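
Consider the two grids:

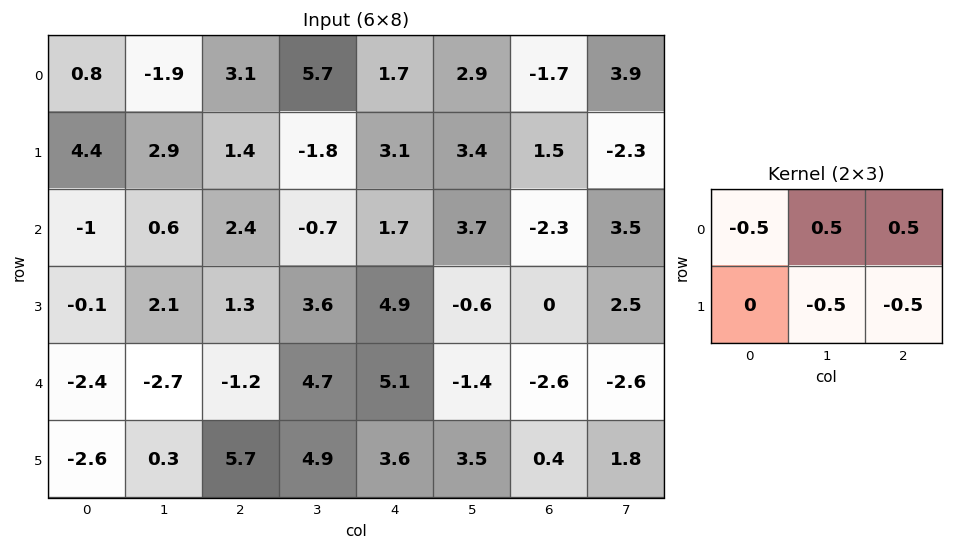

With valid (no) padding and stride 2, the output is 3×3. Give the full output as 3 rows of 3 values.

Output[0,0]: The receptive field on the input at this output position is [0.8 -1.9 3.1 / 4.4 2.9 1.4]. Elementwise product with the kernel and sum: 0.8·-0.5 + -1.9·0.5 + 3.1·0.5 + 2.9·-0.5 + 1.4·-0.5.

-1.95 1.5 -2.7
0.3 -4.95 0.15
-3.75 1.25 -6.5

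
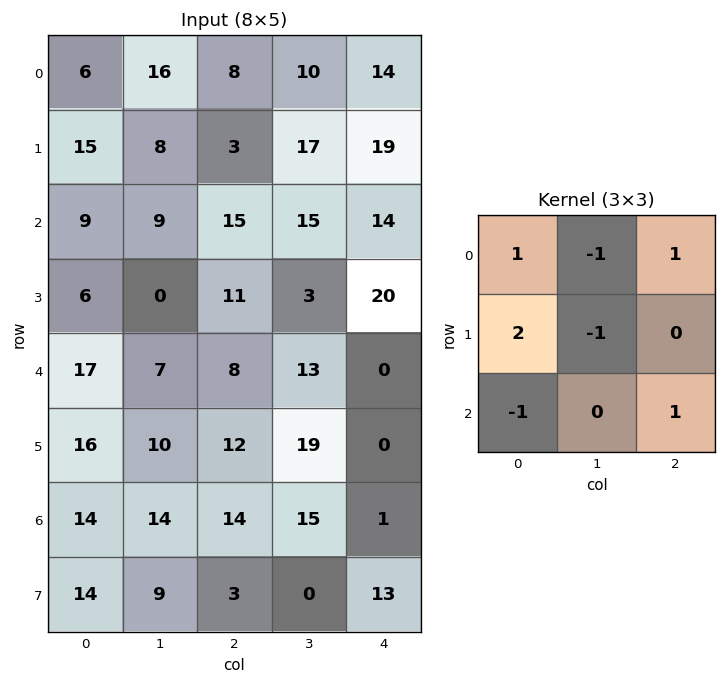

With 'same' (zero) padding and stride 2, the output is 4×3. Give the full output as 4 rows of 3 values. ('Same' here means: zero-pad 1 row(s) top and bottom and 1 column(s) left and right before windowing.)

2 33 -11
-16 28 11
-13 7 -10
-11 22 48

Output[0,0]: The receptive field on the zero-padded input at this output position is [0 0 0 / 0 6 16 / 0 15 8]. Elementwise product with the kernel and sum: 0·1 + 0·-1 + 0·1 + 0·2 + 6·-1 + 0·-1 + 8·1.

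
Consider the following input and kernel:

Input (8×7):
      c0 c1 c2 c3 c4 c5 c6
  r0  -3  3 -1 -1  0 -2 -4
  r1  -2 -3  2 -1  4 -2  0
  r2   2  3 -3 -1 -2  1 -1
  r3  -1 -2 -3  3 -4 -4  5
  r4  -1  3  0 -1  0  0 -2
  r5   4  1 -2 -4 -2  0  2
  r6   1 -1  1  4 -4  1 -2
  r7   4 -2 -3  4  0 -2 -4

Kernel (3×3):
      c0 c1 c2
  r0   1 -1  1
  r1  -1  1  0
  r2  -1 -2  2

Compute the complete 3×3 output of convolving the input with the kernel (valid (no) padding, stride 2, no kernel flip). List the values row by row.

Output[0,0]: The receptive field on the input at this output position is [-3 3 -1 / -2 -3 2 / 2 3 -3]. Elementwise product with the kernel and sum: -3·1 + 3·-1 + -1·1 + -2·-1 + -3·1 + 2·-1 + 3·-2 + -3·2.
Output[0,1]: The receptive field on the input at this output position is [-1 -1 0 / 2 -1 4 / -3 -1 -2]. Elementwise product with the kernel and sum: -1·1 + -1·-1 + 0·1 + 2·-1 + -1·1 + -3·-1 + -1·-2 + -2·2.

-22 -2 -10
-10 4 -8
-4 -18 -2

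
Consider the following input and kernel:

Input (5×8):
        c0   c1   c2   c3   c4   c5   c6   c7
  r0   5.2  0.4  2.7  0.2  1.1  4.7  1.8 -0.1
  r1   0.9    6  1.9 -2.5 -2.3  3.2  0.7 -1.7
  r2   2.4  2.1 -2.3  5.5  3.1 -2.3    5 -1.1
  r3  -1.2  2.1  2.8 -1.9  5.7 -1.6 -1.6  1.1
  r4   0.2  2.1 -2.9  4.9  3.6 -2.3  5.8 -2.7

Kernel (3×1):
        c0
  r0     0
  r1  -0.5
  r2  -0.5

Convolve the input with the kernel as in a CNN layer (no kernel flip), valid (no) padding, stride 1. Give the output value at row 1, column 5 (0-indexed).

1.95

The receptive field on the input at this output position is [3.2 / -2.3 / -1.6]. Elementwise product with the kernel and sum: -2.3·-0.5 + -1.6·-0.5.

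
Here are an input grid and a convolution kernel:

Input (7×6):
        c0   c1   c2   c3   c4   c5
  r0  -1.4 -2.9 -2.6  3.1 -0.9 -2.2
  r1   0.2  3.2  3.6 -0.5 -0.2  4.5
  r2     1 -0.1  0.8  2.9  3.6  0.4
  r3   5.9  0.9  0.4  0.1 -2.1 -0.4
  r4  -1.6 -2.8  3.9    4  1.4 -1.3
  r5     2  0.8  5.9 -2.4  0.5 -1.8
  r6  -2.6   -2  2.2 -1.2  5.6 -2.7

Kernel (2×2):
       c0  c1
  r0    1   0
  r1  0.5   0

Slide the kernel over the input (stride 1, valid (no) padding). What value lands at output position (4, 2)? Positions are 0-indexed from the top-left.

The receptive field on the input at this output position is [3.9 4 / 5.9 -2.4]. Elementwise product with the kernel and sum: 3.9·1 + 5.9·0.5.

6.85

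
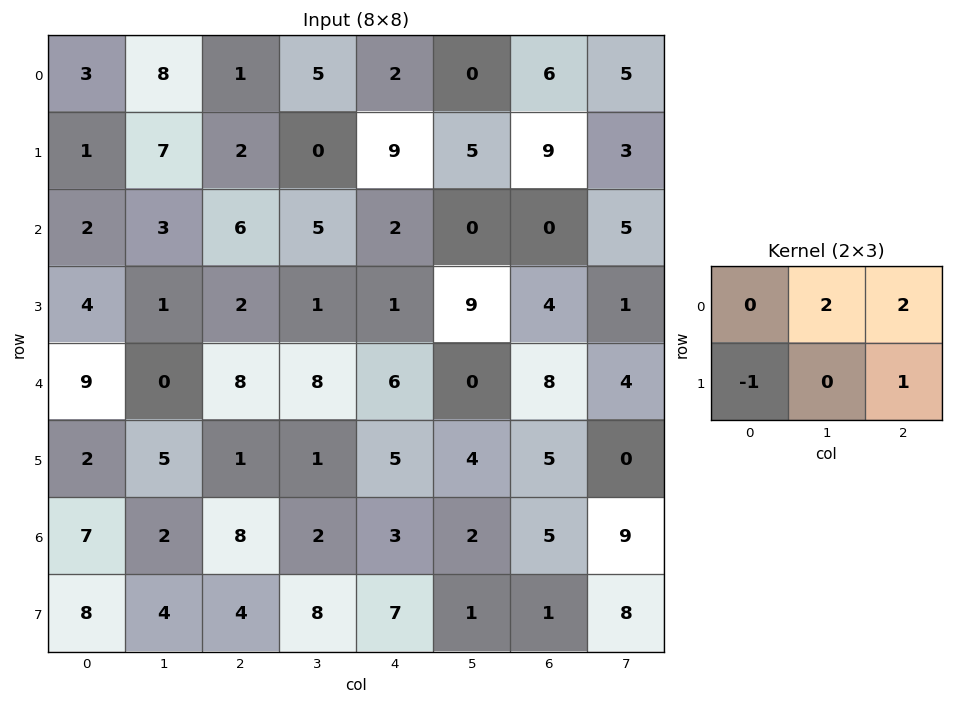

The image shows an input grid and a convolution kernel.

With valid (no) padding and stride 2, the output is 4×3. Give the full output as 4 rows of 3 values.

Output[0,0]: The receptive field on the input at this output position is [3 8 1 / 1 7 2]. Elementwise product with the kernel and sum: 8·2 + 1·2 + 1·-1 + 2·1.

19 21 12
16 13 3
15 32 16
16 13 8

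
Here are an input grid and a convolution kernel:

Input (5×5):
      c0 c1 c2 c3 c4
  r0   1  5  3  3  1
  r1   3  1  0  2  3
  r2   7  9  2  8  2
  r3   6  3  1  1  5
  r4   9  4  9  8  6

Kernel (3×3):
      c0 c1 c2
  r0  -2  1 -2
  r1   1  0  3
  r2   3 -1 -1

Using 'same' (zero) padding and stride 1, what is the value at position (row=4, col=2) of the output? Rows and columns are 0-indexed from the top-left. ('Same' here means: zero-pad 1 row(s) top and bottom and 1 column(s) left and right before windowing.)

The receptive field on the zero-padded input at this output position is [3 1 1 / 4 9 8 / 0 0 0]. Elementwise product with the kernel and sum: 3·-2 + 1·1 + 1·-2 + 4·1 + 8·3 + 0·3 + 0·-1 + 0·-1.

21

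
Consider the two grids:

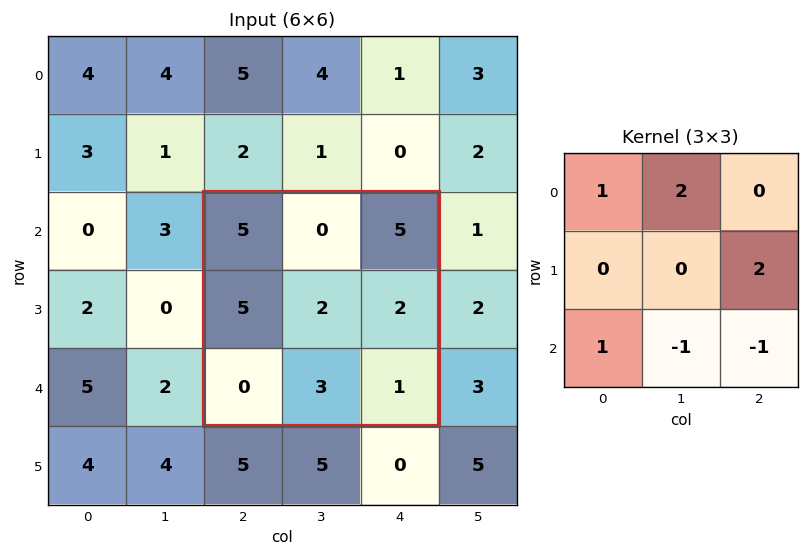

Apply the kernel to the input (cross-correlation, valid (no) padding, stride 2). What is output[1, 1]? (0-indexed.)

The receptive field on the input at this output position is [5 0 5 / 5 2 2 / 0 3 1]. Elementwise product with the kernel and sum: 5·1 + 0·2 + 2·2 + 0·1 + 3·-1 + 1·-1.

5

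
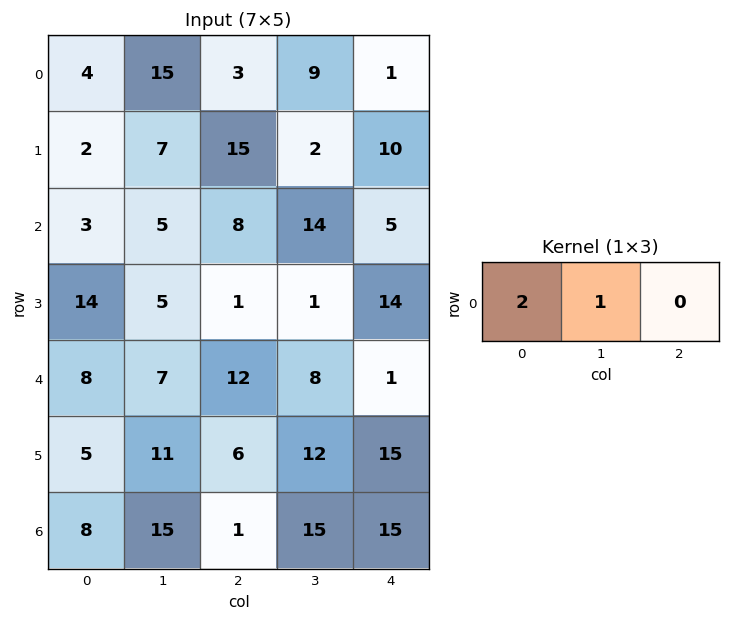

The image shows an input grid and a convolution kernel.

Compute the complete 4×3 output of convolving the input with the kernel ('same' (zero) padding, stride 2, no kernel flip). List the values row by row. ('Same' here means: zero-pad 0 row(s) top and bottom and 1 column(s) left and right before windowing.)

Output[0,0]: The receptive field on the zero-padded input at this output position is [0 4 15]. Elementwise product with the kernel and sum: 0·2 + 4·1.

4 33 19
3 18 33
8 26 17
8 31 45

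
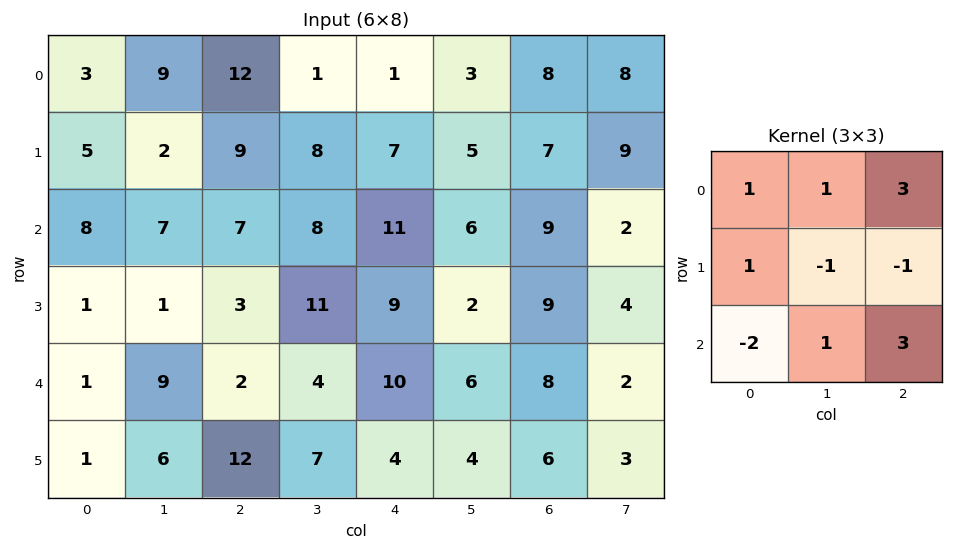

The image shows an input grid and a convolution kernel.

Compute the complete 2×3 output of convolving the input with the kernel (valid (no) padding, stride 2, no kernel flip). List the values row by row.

Output[0,0]: The receptive field on the input at this output position is [3 9 12 / 5 2 9 / 8 7 7]. Elementwise product with the kernel and sum: 3·1 + 9·1 + 12·3 + 5·1 + 2·-1 + 9·-1 + 8·-2 + 7·1 + 7·3.
Output[0,1]: The receptive field on the input at this output position is [12 1 1 / 9 8 7 / 7 8 11]. Elementwise product with the kernel and sum: 12·1 + 1·1 + 1·3 + 9·1 + 8·-1 + 7·-1 + 7·-2 + 8·1 + 11·3.

54 37 34
46 61 52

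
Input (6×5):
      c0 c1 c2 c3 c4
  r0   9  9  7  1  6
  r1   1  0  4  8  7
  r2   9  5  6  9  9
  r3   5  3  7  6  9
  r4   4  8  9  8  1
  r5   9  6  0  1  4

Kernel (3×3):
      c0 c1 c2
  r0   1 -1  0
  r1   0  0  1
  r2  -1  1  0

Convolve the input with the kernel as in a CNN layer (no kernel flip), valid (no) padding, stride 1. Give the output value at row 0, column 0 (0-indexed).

The receptive field on the input at this output position is [9 9 7 / 1 0 4 / 9 5 6]. Elementwise product with the kernel and sum: 9·1 + 9·-1 + 4·1 + 9·-1 + 5·1.

0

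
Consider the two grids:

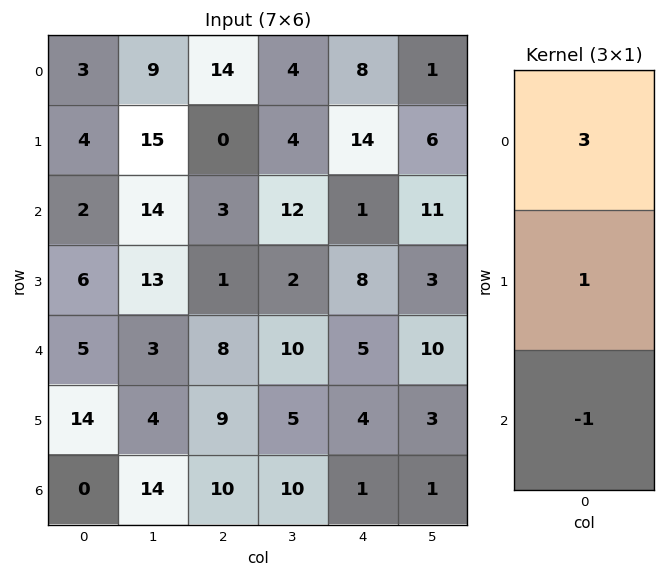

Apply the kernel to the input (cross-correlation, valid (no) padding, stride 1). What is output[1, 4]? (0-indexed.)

The receptive field on the input at this output position is [14 / 1 / 8]. Elementwise product with the kernel and sum: 14·3 + 1·1 + 8·-1.

35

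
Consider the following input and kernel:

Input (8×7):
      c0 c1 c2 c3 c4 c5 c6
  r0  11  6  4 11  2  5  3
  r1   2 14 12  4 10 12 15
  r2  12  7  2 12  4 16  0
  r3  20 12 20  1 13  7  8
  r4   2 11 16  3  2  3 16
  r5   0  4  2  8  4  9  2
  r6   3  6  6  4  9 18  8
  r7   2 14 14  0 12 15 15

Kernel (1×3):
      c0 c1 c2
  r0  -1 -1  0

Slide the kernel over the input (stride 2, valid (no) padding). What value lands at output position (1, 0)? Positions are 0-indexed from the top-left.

-19

The receptive field on the input at this output position is [12 7 2]. Elementwise product with the kernel and sum: 12·-1 + 7·-1.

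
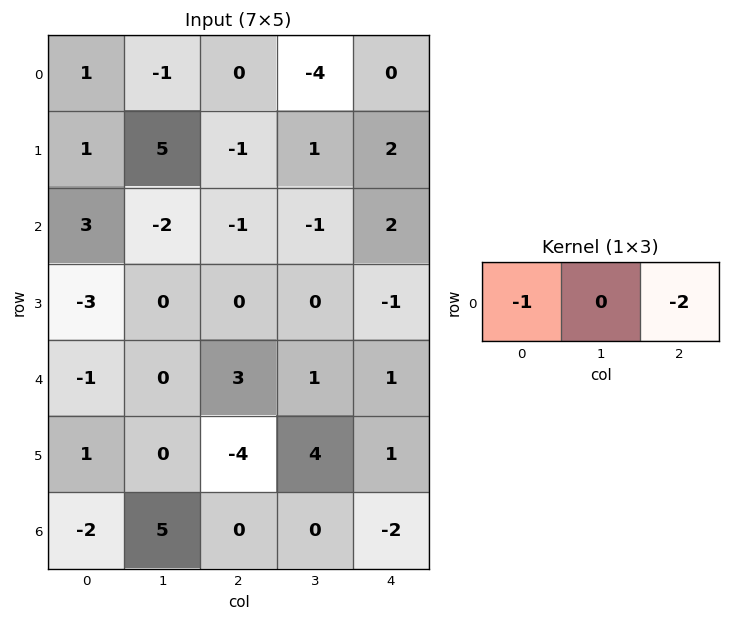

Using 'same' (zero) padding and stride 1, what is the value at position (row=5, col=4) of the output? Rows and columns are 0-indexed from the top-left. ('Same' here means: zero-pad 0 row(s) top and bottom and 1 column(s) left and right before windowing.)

-4

The receptive field on the zero-padded input at this output position is [4 1 0]. Elementwise product with the kernel and sum: 4·-1 + 0·-2.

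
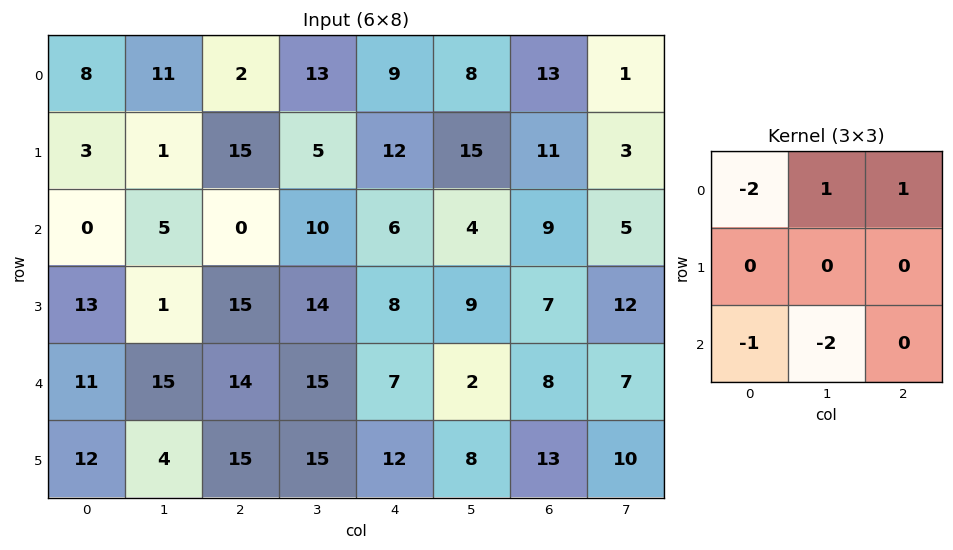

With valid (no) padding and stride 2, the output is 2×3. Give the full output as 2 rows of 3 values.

Output[0,0]: The receptive field on the input at this output position is [8 11 2 / 3 1 15 / 0 5 0]. Elementwise product with the kernel and sum: 8·-2 + 11·1 + 2·1 + 0·-1 + 5·-2.

-13 -2 -11
-36 -28 -10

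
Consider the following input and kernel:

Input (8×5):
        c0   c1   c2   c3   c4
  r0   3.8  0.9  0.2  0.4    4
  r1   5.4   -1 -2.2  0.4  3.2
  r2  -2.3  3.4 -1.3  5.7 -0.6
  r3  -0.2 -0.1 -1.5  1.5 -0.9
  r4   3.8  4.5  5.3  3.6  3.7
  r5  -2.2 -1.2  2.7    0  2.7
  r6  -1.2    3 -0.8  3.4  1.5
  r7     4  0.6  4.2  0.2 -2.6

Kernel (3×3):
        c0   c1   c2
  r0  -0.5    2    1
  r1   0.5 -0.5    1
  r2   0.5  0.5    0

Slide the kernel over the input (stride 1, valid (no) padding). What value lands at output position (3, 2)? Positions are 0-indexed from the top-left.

The receptive field on the input at this output position is [-1.5 1.5 -0.9 / 5.3 3.6 3.7 / 2.7 0 2.7]. Elementwise product with the kernel and sum: -1.5·-0.5 + 1.5·2 + -0.9·1 + 5.3·0.5 + 3.6·-0.5 + 3.7·1 + 2.7·0.5 + 0·0.5.

8.75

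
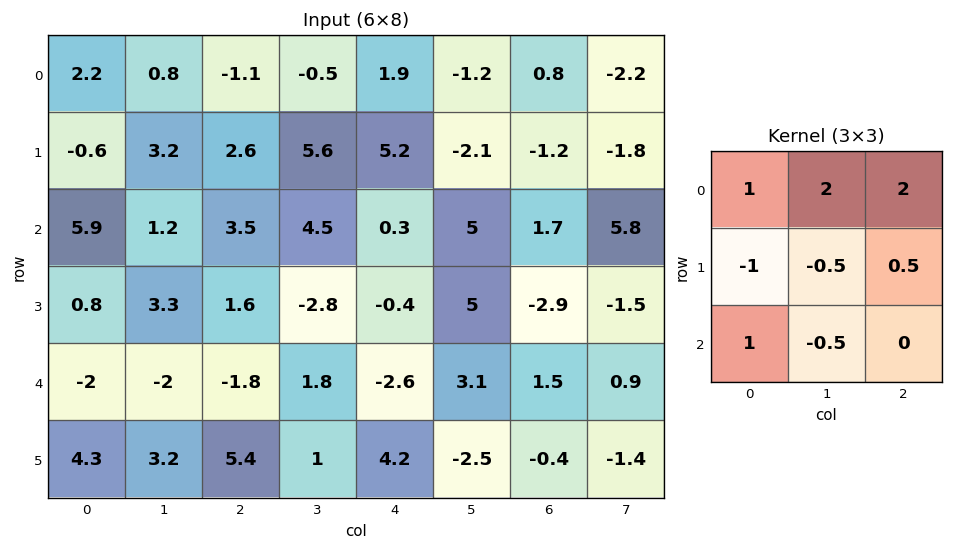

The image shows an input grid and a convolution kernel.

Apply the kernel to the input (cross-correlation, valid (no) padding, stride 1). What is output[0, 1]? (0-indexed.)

The receptive field on the input at this output position is [0.8 -1.1 -0.5 / 3.2 2.6 5.6 / 1.2 3.5 4.5]. Elementwise product with the kernel and sum: 0.8·1 + -1.1·2 + -0.5·2 + 3.2·-1 + 2.6·-0.5 + 5.6·0.5 + 1.2·1 + 3.5·-0.5.

-4.65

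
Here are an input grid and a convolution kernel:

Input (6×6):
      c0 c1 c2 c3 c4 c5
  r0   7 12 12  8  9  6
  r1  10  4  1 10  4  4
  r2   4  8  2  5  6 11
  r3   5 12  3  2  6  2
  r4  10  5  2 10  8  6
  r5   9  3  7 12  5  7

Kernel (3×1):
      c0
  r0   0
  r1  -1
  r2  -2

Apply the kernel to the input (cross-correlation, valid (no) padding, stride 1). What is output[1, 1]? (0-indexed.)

The receptive field on the input at this output position is [4 / 8 / 12]. Elementwise product with the kernel and sum: 8·-1 + 12·-2.

-32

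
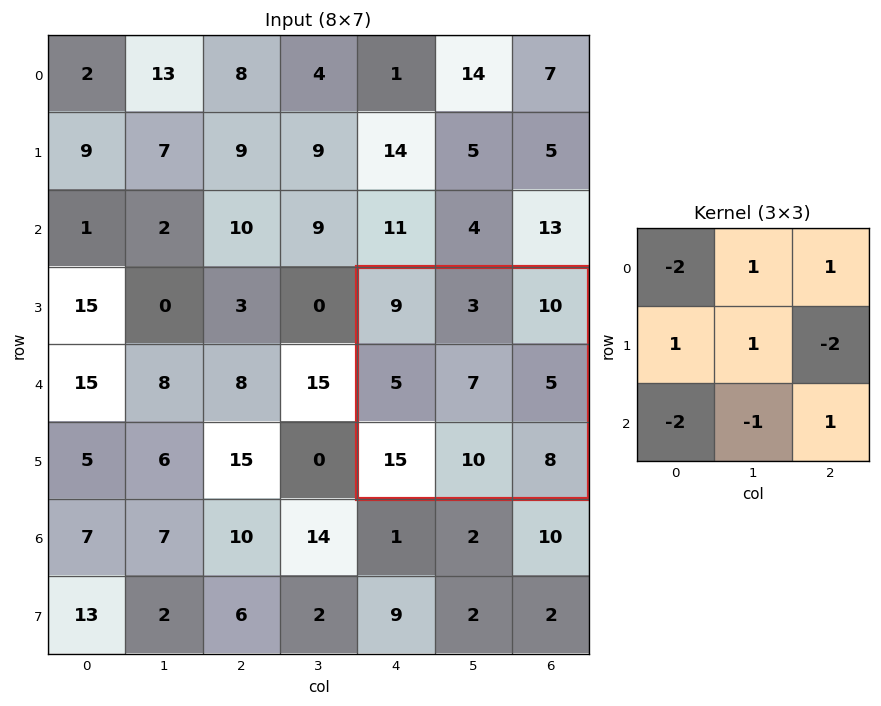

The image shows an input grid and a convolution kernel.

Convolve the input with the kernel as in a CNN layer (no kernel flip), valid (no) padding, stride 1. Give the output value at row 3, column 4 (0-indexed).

-35

The receptive field on the input at this output position is [9 3 10 / 5 7 5 / 15 10 8]. Elementwise product with the kernel and sum: 9·-2 + 3·1 + 10·1 + 5·1 + 7·1 + 5·-2 + 15·-2 + 10·-1 + 8·1.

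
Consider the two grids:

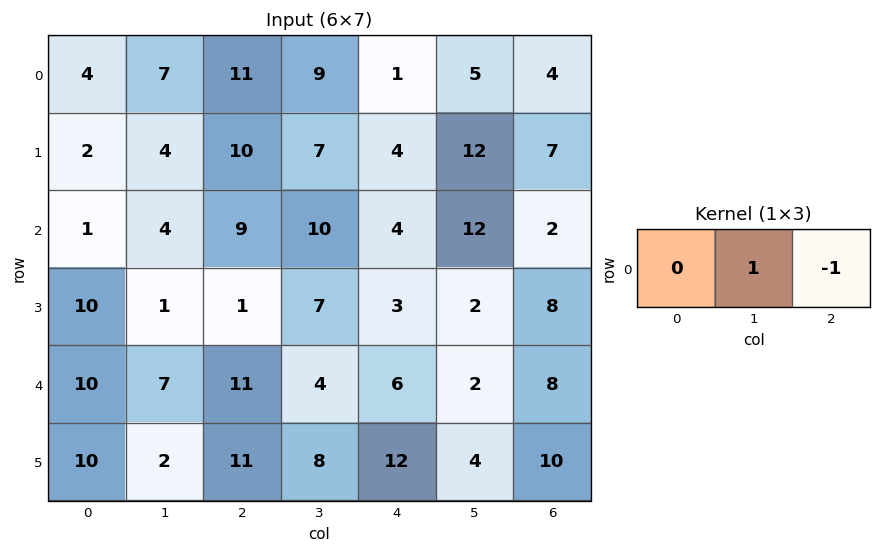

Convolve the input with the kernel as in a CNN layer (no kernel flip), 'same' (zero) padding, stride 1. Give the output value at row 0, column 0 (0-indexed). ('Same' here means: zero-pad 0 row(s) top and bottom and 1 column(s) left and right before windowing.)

The receptive field on the zero-padded input at this output position is [0 4 7]. Elementwise product with the kernel and sum: 4·1 + 7·-1.

-3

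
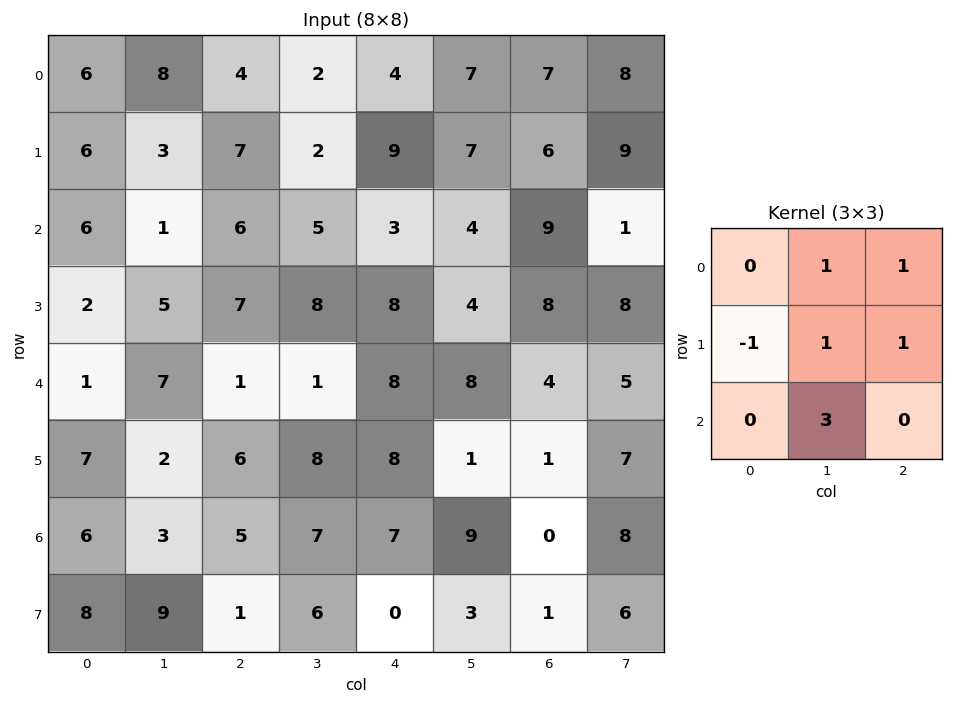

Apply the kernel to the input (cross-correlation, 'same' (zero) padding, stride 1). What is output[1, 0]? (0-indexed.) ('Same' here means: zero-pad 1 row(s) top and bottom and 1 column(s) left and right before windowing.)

The receptive field on the zero-padded input at this output position is [0 6 8 / 0 6 3 / 0 6 1]. Elementwise product with the kernel and sum: 6·1 + 8·1 + 0·-1 + 6·1 + 3·1 + 6·3.

41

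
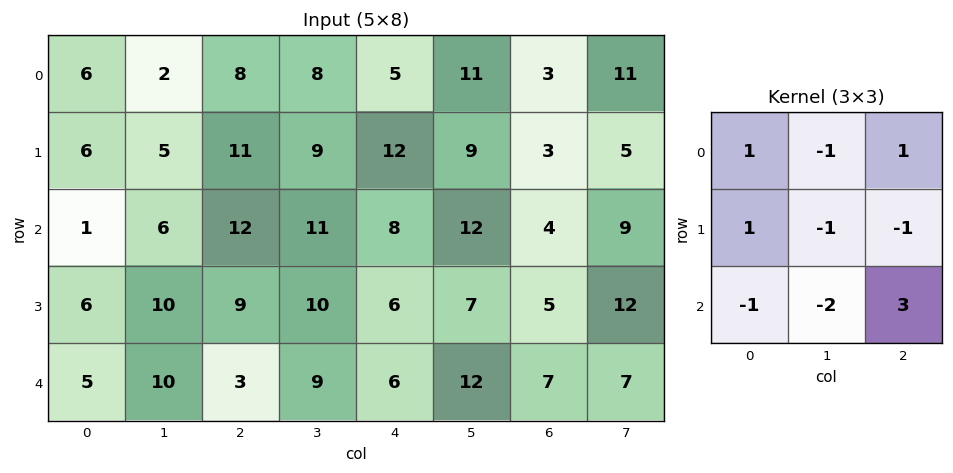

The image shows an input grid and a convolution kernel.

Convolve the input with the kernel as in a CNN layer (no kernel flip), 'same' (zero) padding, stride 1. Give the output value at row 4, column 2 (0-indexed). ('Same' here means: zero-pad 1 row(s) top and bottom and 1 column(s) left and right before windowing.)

The receptive field on the zero-padded input at this output position is [10 9 10 / 10 3 9 / 0 0 0]. Elementwise product with the kernel and sum: 10·1 + 9·-1 + 10·1 + 10·1 + 3·-1 + 9·-1 + 0·-1 + 0·-2 + 0·3.

9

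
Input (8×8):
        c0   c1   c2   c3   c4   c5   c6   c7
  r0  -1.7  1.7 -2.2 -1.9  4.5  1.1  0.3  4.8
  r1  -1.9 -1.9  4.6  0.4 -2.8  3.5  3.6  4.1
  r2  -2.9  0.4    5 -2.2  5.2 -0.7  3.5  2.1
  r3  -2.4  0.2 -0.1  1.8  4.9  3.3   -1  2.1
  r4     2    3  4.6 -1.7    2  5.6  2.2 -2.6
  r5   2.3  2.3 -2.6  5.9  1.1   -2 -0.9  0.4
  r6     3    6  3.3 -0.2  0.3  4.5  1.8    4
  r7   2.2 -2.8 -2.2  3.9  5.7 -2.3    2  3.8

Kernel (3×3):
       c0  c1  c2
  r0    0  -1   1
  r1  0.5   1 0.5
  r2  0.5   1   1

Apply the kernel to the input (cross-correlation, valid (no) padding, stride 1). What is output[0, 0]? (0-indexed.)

-0.5

The receptive field on the input at this output position is [-1.7 1.7 -2.2 / -1.9 -1.9 4.6 / -2.9 0.4 5]. Elementwise product with the kernel and sum: 1.7·-1 + -2.2·1 + -1.9·0.5 + -1.9·1 + 4.6·0.5 + -2.9·0.5 + 0.4·1 + 5·1.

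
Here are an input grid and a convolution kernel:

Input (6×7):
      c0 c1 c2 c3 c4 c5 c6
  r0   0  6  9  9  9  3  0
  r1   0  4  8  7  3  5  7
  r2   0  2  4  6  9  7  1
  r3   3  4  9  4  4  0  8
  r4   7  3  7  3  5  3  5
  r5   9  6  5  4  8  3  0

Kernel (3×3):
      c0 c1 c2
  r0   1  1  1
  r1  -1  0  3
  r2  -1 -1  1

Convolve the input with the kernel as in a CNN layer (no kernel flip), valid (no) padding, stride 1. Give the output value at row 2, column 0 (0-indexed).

The receptive field on the input at this output position is [0 2 4 / 3 4 9 / 7 3 7]. Elementwise product with the kernel and sum: 0·1 + 2·1 + 4·1 + 3·-1 + 9·3 + 7·-1 + 3·-1 + 7·1.

27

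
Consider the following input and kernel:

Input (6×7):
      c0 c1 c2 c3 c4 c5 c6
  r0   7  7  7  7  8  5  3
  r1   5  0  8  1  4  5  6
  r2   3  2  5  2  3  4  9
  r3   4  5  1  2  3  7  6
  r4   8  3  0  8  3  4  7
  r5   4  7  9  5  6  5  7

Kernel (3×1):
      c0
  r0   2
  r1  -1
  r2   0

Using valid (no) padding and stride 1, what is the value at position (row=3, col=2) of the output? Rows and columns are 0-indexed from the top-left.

The receptive field on the input at this output position is [1 / 0 / 9]. Elementwise product with the kernel and sum: 1·2 + 0·-1.

2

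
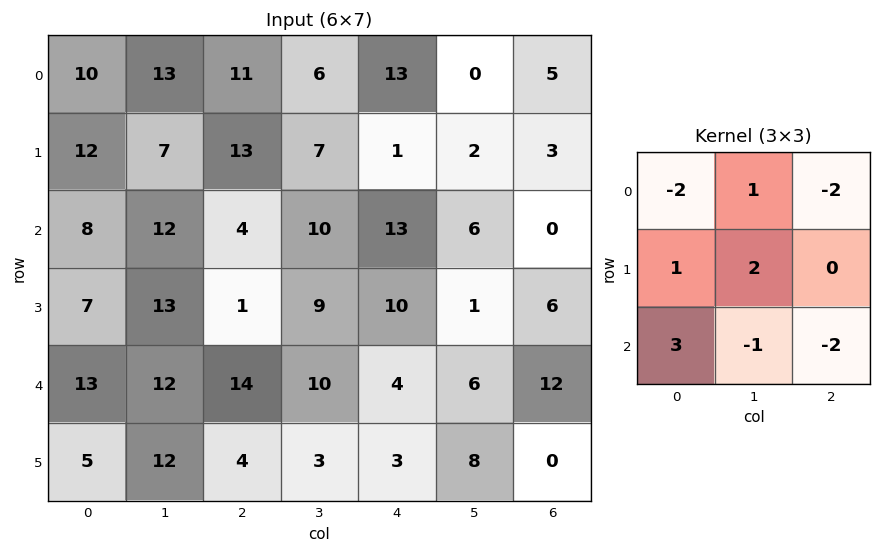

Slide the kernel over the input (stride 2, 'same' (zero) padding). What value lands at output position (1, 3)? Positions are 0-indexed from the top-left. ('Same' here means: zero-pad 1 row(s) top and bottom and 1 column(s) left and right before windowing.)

2

The receptive field on the zero-padded input at this output position is [2 3 0 / 6 0 0 / 1 6 0]. Elementwise product with the kernel and sum: 2·-2 + 3·1 + 0·-2 + 6·1 + 0·2 + 1·3 + 6·-1 + 0·-2.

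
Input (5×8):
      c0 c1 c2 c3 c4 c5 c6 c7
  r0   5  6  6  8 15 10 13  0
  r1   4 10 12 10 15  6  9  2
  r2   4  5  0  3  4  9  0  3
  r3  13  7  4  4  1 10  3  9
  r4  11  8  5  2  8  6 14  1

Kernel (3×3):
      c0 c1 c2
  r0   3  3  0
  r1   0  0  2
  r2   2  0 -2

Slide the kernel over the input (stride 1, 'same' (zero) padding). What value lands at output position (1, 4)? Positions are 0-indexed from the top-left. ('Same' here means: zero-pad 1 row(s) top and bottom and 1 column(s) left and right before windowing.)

69

The receptive field on the zero-padded input at this output position is [8 15 10 / 10 15 6 / 3 4 9]. Elementwise product with the kernel and sum: 8·3 + 15·3 + 6·2 + 3·2 + 9·-2.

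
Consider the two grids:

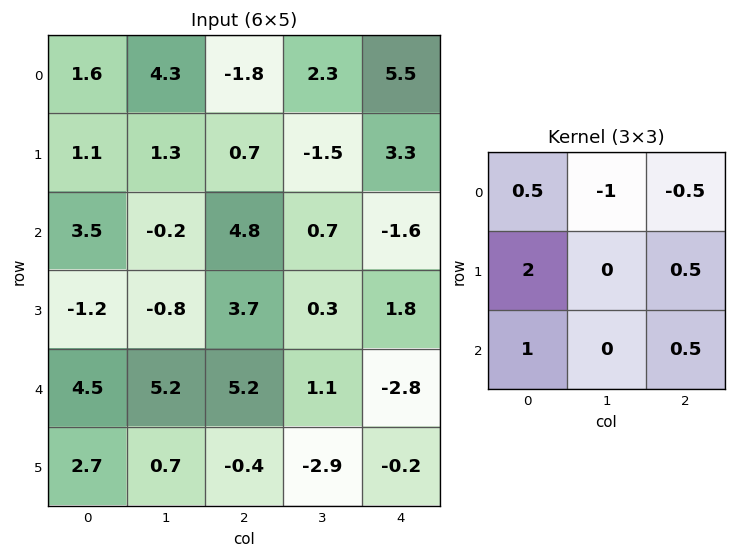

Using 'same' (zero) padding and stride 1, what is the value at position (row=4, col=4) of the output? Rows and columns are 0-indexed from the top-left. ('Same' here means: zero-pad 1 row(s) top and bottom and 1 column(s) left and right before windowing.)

The receptive field on the zero-padded input at this output position is [0.3 1.8 0 / 1.1 -2.8 0 / -2.9 -0.2 0]. Elementwise product with the kernel and sum: 0.3·0.5 + 1.8·-1 + 0·-0.5 + 1.1·2 + 0·0.5 + -2.9·1 + 0·0.5.

-2.35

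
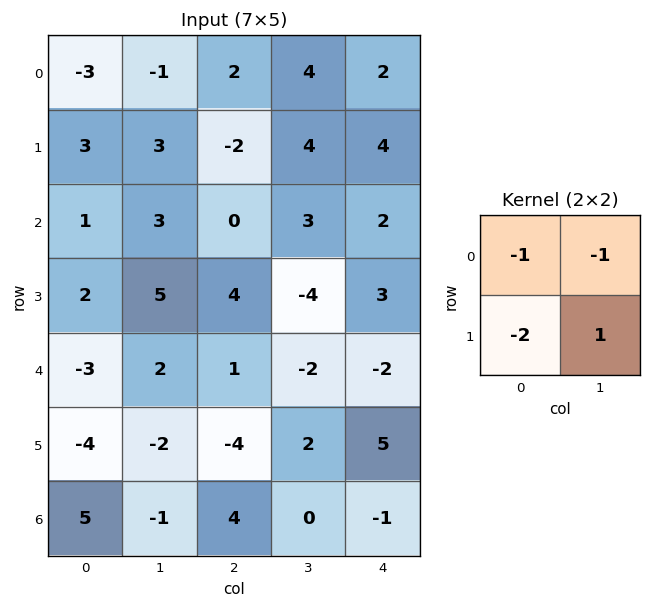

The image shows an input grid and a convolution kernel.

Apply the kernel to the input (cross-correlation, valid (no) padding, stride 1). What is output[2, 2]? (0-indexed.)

-15

The receptive field on the input at this output position is [0 3 / 4 -4]. Elementwise product with the kernel and sum: 0·-1 + 3·-1 + 4·-2 + -4·1.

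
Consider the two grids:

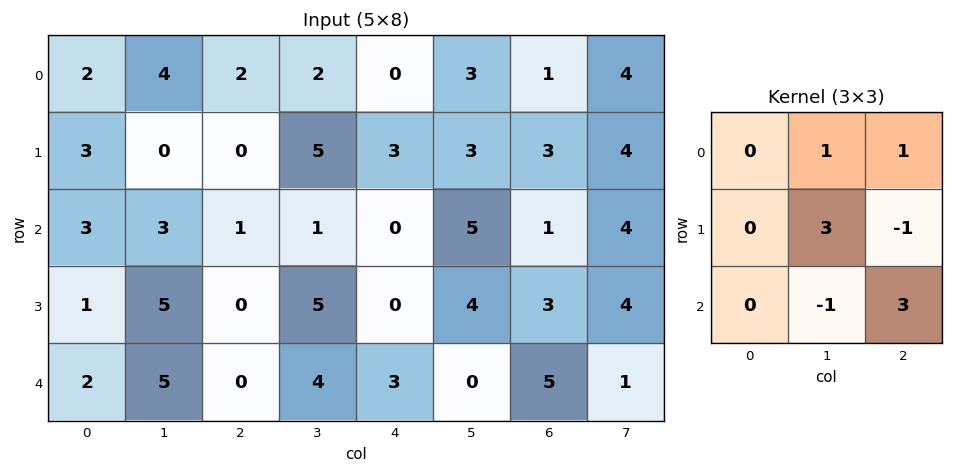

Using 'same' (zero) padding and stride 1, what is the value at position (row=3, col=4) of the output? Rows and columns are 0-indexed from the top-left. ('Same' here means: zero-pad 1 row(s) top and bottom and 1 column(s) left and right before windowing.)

The receptive field on the zero-padded input at this output position is [1 0 5 / 5 0 4 / 4 3 0]. Elementwise product with the kernel and sum: 0·1 + 5·1 + 0·3 + 4·-1 + 3·-1 + 0·3.

-2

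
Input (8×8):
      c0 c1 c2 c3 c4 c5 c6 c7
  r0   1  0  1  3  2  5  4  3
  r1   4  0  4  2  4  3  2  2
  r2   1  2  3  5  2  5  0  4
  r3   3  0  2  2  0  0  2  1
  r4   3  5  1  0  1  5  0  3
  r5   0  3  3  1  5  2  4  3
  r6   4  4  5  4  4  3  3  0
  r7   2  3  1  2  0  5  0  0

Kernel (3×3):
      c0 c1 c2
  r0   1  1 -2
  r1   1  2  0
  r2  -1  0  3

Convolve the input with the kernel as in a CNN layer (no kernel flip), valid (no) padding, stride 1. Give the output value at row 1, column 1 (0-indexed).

14

The receptive field on the input at this output position is [0 4 2 / 2 3 5 / 0 2 2]. Elementwise product with the kernel and sum: 0·1 + 4·1 + 2·-2 + 2·1 + 3·2 + 0·-1 + 2·3.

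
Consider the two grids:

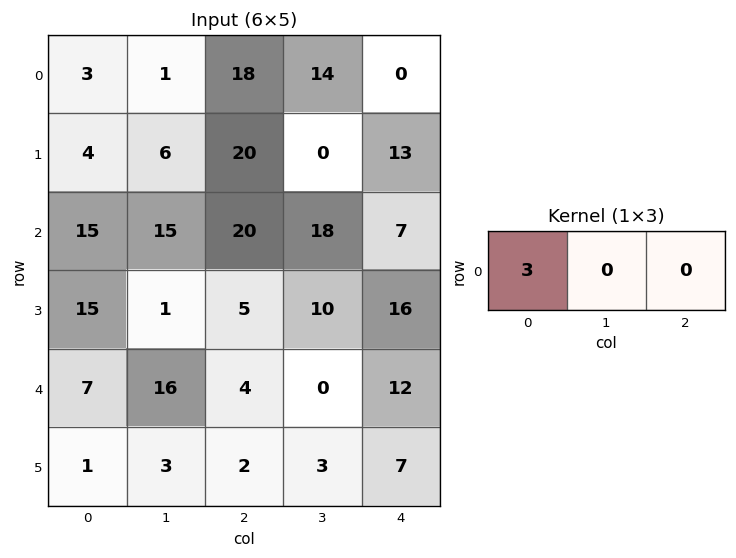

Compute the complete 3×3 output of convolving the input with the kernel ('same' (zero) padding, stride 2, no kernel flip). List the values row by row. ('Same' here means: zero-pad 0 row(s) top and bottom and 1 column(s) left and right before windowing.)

Output[0,0]: The receptive field on the zero-padded input at this output position is [0 3 1]. Elementwise product with the kernel and sum: 0·3.

0 3 42
0 45 54
0 48 0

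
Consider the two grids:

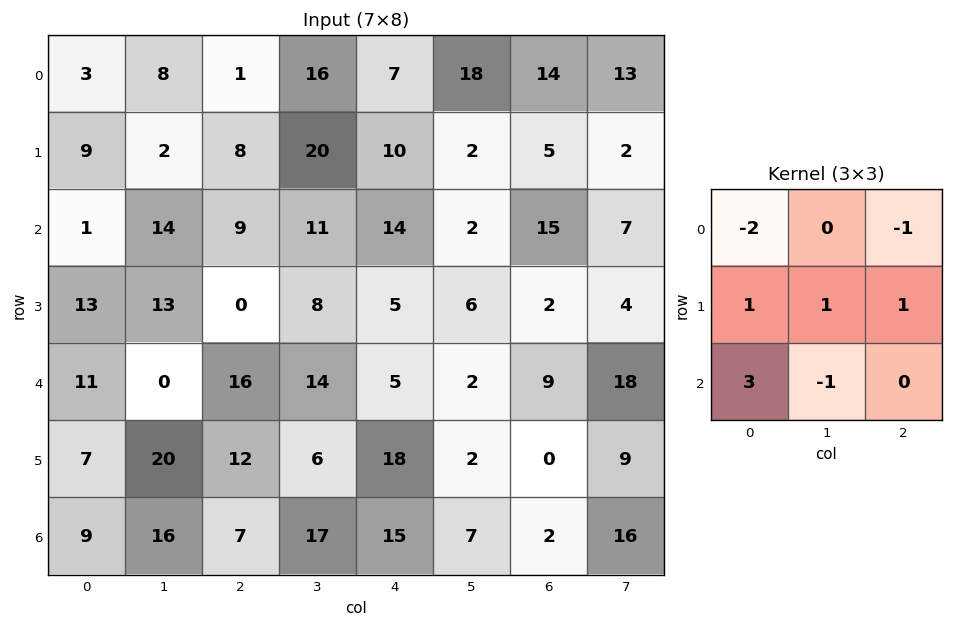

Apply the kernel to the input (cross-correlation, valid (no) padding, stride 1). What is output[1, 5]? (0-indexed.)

The receptive field on the input at this output position is [2 5 2 / 2 15 7 / 6 2 4]. Elementwise product with the kernel and sum: 2·-2 + 2·-1 + 2·1 + 15·1 + 7·1 + 6·3 + 2·-1.

34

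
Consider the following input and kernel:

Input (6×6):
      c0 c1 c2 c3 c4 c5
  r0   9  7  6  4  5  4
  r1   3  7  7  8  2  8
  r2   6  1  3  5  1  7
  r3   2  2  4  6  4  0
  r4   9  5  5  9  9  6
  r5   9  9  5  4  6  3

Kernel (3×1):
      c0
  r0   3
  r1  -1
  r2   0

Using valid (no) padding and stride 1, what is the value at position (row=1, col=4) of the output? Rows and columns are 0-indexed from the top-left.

5

The receptive field on the input at this output position is [2 / 1 / 4]. Elementwise product with the kernel and sum: 2·3 + 1·-1.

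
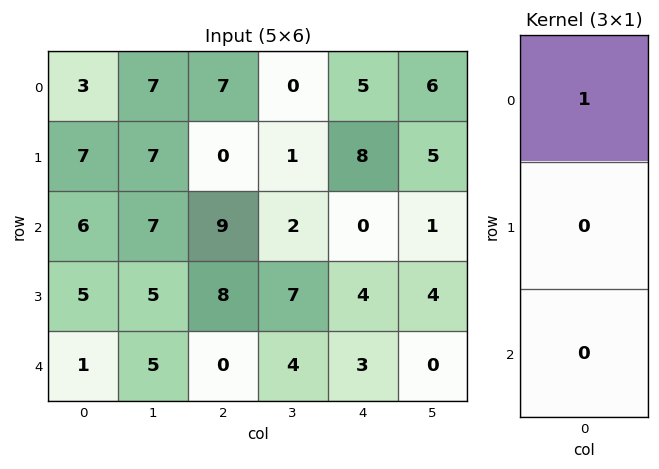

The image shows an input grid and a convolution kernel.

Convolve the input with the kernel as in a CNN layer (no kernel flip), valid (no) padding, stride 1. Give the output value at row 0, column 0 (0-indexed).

The receptive field on the input at this output position is [3 / 7 / 6]. Elementwise product with the kernel and sum: 3·1.

3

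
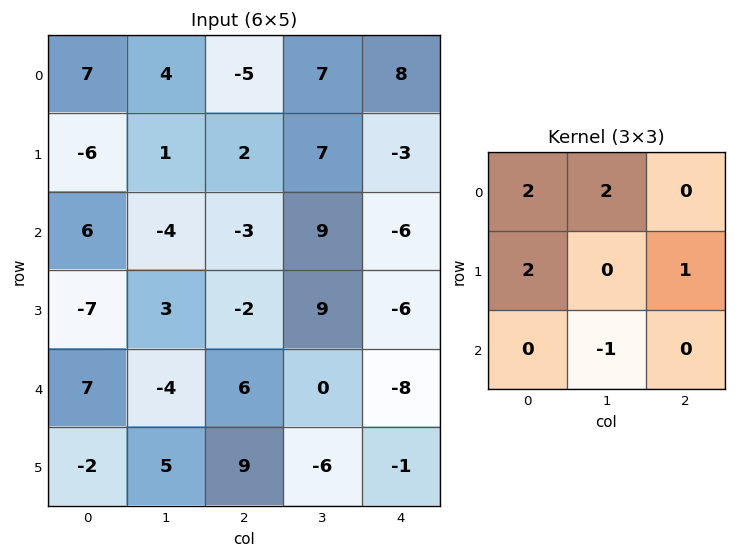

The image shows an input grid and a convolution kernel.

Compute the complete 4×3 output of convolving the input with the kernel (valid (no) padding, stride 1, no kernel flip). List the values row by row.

16 10 -4
-4 9 -3
-8 -5 2
7 -15 24

Output[0,0]: The receptive field on the input at this output position is [7 4 -5 / -6 1 2 / 6 -4 -3]. Elementwise product with the kernel and sum: 7·2 + 4·2 + -6·2 + 2·1 + -4·-1.
Output[0,1]: The receptive field on the input at this output position is [4 -5 7 / 1 2 7 / -4 -3 9]. Elementwise product with the kernel and sum: 4·2 + -5·2 + 1·2 + 7·1 + -3·-1.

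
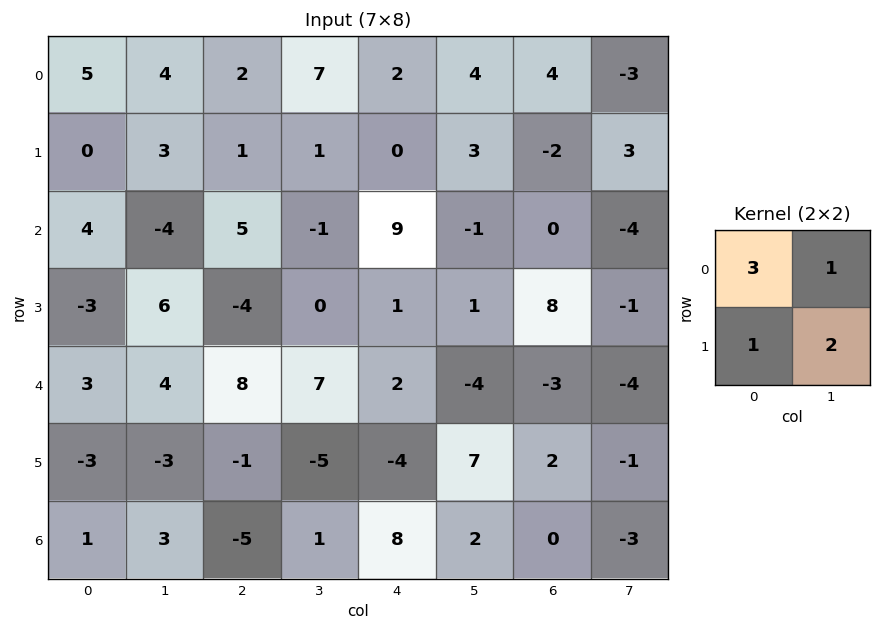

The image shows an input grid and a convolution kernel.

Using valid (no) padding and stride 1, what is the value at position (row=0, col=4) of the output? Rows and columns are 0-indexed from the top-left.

The receptive field on the input at this output position is [2 4 / 0 3]. Elementwise product with the kernel and sum: 2·3 + 4·1 + 0·1 + 3·2.

16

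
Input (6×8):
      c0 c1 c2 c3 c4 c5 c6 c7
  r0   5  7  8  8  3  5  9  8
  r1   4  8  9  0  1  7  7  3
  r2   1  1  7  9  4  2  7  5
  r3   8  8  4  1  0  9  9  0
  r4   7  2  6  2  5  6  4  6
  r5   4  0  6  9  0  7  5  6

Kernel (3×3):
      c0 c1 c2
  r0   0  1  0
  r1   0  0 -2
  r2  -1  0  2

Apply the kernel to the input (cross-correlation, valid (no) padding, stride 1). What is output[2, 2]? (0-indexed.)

The receptive field on the input at this output position is [7 9 4 / 4 1 0 / 6 2 5]. Elementwise product with the kernel and sum: 9·1 + 0·-2 + 6·-1 + 5·2.

13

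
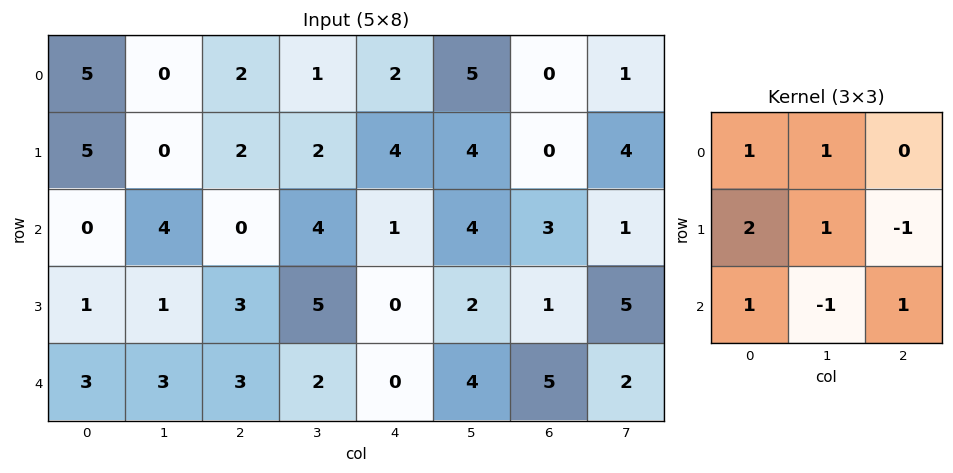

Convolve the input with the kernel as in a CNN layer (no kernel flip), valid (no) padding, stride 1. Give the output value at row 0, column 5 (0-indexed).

The receptive field on the input at this output position is [5 0 1 / 4 0 4 / 4 3 1]. Elementwise product with the kernel and sum: 5·1 + 0·1 + 4·2 + 0·1 + 4·-1 + 4·1 + 3·-1 + 1·1.

11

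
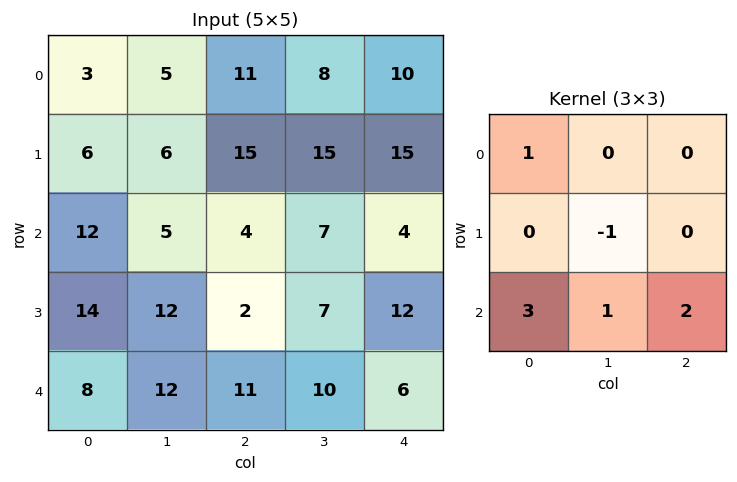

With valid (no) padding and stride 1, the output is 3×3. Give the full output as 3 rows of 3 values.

Output[0,0]: The receptive field on the input at this output position is [3 5 11 / 6 6 15 / 12 5 4]. Elementwise product with the kernel and sum: 3·1 + 6·-1 + 12·3 + 5·1 + 4·2.
Output[0,1]: The receptive field on the input at this output position is [5 11 8 / 6 15 15 / 5 4 7]. Elementwise product with the kernel and sum: 5·1 + 15·-1 + 5·3 + 4·1 + 7·2.

46 23 23
59 54 45
58 70 52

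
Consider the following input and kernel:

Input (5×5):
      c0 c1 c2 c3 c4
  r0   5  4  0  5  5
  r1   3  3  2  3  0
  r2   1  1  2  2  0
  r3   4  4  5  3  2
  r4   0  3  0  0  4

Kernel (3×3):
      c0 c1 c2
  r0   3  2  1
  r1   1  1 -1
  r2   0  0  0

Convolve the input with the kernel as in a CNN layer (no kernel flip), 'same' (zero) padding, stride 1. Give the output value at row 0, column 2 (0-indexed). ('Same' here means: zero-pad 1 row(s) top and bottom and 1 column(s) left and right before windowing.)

The receptive field on the zero-padded input at this output position is [0 0 0 / 4 0 5 / 3 2 3]. Elementwise product with the kernel and sum: 0·3 + 0·2 + 0·1 + 4·1 + 0·1 + 5·-1.

-1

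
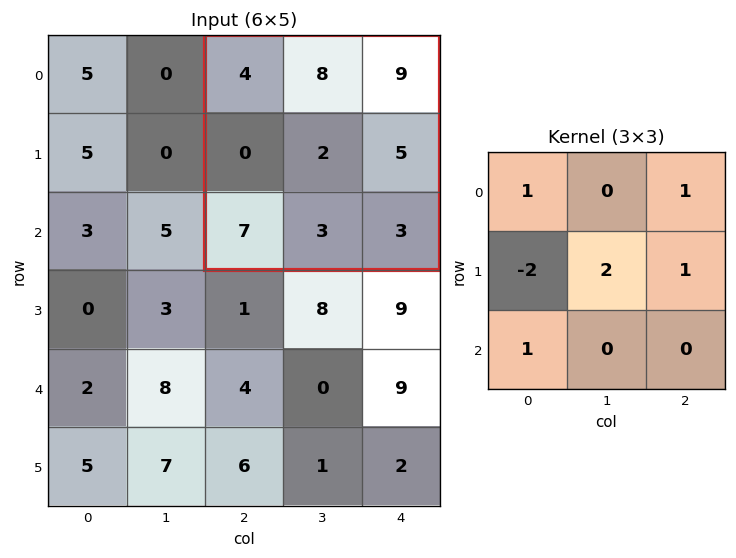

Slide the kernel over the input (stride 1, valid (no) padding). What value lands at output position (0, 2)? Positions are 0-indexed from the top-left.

29

The receptive field on the input at this output position is [4 8 9 / 0 2 5 / 7 3 3]. Elementwise product with the kernel and sum: 4·1 + 9·1 + 0·-2 + 2·2 + 5·1 + 7·1.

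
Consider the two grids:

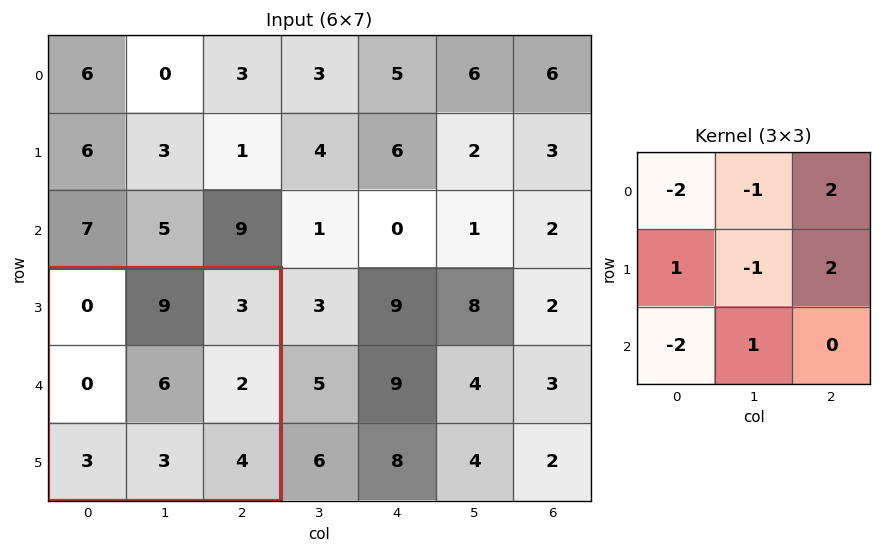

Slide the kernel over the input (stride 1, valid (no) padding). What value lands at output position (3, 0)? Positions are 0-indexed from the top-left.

The receptive field on the input at this output position is [0 9 3 / 0 6 2 / 3 3 4]. Elementwise product with the kernel and sum: 0·-2 + 9·-1 + 3·2 + 0·1 + 6·-1 + 2·2 + 3·-2 + 3·1.

-8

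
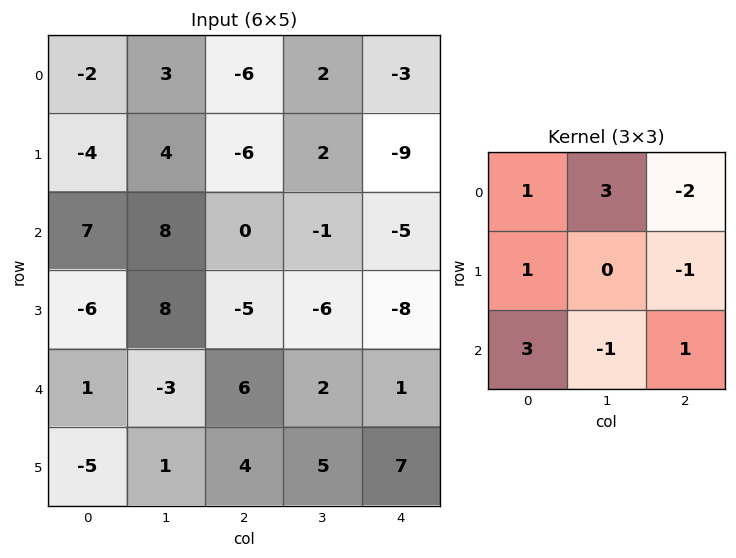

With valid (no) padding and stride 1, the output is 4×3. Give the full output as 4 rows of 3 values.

34 6 5
-4 14 6
42 11 27
11 4 12

Output[0,0]: The receptive field on the input at this output position is [-2 3 -6 / -4 4 -6 / 7 8 0]. Elementwise product with the kernel and sum: -2·1 + 3·3 + -6·-2 + -4·1 + -6·-1 + 7·3 + 8·-1 + 0·1.
Output[0,1]: The receptive field on the input at this output position is [3 -6 2 / 4 -6 2 / 8 0 -1]. Elementwise product with the kernel and sum: 3·1 + -6·3 + 2·-2 + 4·1 + 2·-1 + 8·3 + 0·-1 + -1·1.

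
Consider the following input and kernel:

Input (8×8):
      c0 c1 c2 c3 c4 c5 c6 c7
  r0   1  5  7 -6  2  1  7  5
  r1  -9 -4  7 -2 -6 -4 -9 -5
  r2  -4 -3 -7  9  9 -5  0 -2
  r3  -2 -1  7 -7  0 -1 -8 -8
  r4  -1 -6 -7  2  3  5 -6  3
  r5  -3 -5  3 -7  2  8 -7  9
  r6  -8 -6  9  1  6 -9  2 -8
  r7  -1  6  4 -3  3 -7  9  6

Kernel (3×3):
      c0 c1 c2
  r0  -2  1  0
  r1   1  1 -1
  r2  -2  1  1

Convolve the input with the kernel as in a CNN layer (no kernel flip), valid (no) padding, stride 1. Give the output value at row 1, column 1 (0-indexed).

-2

The receptive field on the input at this output position is [-4 7 -2 / -3 -7 9 / -1 7 -7]. Elementwise product with the kernel and sum: -4·-2 + 7·1 + -3·1 + -7·1 + 9·-1 + -1·-2 + 7·1 + -7·1.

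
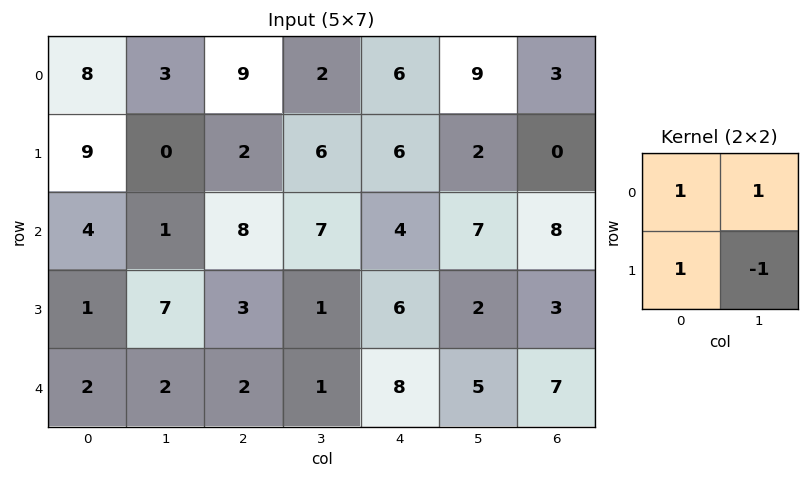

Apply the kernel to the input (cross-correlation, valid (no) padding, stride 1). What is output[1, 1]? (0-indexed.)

The receptive field on the input at this output position is [0 2 / 1 8]. Elementwise product with the kernel and sum: 0·1 + 2·1 + 1·1 + 8·-1.

-5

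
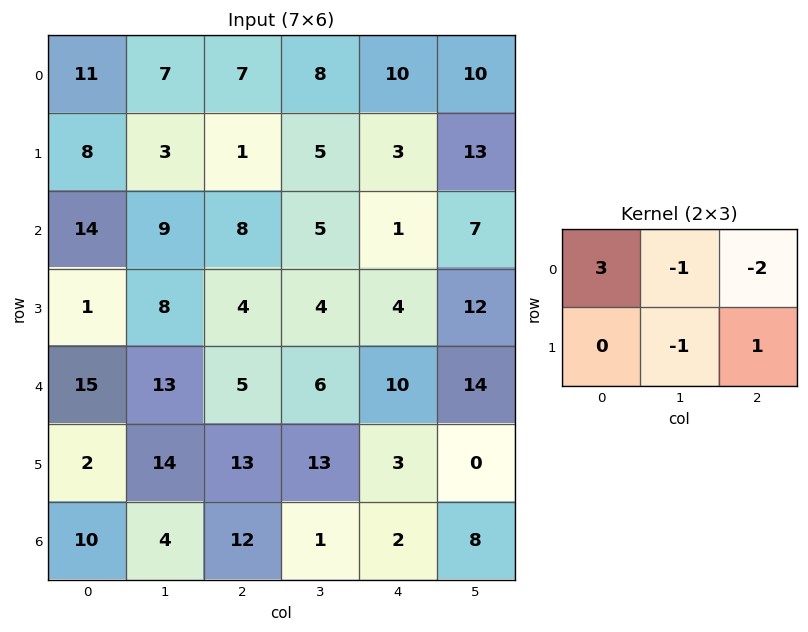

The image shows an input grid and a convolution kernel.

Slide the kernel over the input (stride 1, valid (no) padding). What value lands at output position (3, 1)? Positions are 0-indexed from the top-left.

13

The receptive field on the input at this output position is [8 4 4 / 13 5 6]. Elementwise product with the kernel and sum: 8·3 + 4·-1 + 4·-2 + 5·-1 + 6·1.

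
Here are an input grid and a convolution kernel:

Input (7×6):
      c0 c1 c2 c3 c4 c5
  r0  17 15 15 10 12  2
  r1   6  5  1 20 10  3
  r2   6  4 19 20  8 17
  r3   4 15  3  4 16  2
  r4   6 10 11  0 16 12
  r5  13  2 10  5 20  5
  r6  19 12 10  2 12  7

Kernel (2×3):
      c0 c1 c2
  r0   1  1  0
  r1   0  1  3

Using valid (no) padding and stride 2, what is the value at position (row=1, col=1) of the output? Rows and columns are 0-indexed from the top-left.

The receptive field on the input at this output position is [19 20 8 / 3 4 16]. Elementwise product with the kernel and sum: 19·1 + 20·1 + 4·1 + 16·3.

91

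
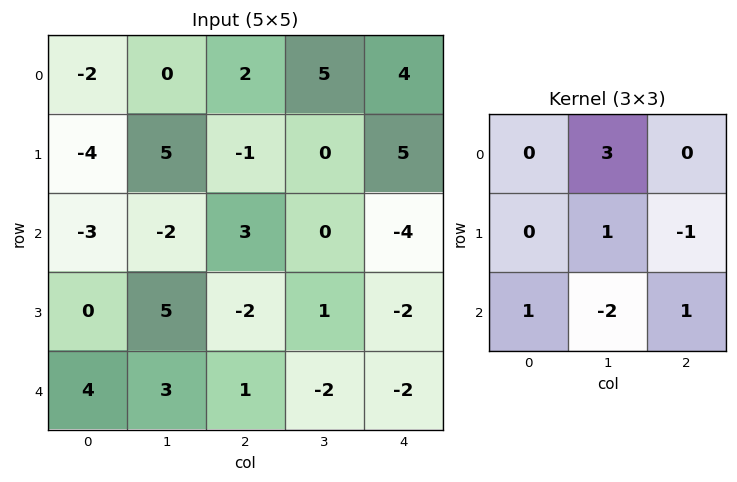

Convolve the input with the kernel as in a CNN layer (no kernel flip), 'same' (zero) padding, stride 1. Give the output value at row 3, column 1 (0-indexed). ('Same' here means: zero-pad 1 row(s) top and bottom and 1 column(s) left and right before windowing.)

0

The receptive field on the zero-padded input at this output position is [-3 -2 3 / 0 5 -2 / 4 3 1]. Elementwise product with the kernel and sum: -2·3 + 5·1 + -2·-1 + 4·1 + 3·-2 + 1·1.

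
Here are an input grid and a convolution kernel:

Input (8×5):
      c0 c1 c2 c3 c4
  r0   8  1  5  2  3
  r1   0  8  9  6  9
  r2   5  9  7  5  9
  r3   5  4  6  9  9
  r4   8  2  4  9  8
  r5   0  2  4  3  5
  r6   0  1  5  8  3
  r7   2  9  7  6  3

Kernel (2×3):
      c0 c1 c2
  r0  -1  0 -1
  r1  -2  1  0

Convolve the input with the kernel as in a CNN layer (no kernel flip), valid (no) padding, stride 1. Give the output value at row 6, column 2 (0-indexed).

-16

The receptive field on the input at this output position is [5 8 3 / 7 6 3]. Elementwise product with the kernel and sum: 5·-1 + 3·-1 + 7·-2 + 6·1.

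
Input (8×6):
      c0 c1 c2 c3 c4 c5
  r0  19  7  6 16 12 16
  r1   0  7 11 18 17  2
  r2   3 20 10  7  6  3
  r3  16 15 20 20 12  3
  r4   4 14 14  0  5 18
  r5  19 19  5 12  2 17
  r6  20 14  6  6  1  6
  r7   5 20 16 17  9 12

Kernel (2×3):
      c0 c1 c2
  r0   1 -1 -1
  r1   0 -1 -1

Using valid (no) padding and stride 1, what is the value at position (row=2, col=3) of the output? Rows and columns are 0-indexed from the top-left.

-17

The receptive field on the input at this output position is [7 6 3 / 20 12 3]. Elementwise product with the kernel and sum: 7·1 + 6·-1 + 3·-1 + 12·-1 + 3·-1.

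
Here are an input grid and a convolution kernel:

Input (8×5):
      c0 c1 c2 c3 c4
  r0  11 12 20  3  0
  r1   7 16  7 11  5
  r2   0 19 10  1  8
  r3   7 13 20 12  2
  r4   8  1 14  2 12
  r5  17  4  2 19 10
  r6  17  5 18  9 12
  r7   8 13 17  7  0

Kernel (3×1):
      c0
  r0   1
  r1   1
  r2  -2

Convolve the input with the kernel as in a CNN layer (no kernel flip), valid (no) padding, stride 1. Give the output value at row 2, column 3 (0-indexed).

9

The receptive field on the input at this output position is [1 / 12 / 2]. Elementwise product with the kernel and sum: 1·1 + 12·1 + 2·-2.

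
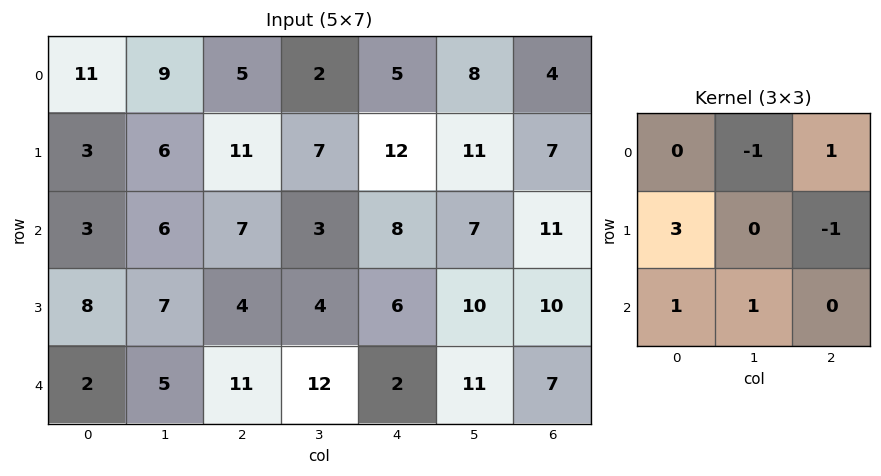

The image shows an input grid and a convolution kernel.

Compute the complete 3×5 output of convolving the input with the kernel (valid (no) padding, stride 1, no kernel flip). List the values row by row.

3 21 34 24 40
22 22 26 11 25
28 29 34 15 25

Output[0,0]: The receptive field on the input at this output position is [11 9 5 / 3 6 11 / 3 6 7]. Elementwise product with the kernel and sum: 9·-1 + 5·1 + 3·3 + 11·-1 + 3·1 + 6·1.
Output[0,1]: The receptive field on the input at this output position is [9 5 2 / 6 11 7 / 6 7 3]. Elementwise product with the kernel and sum: 5·-1 + 2·1 + 6·3 + 7·-1 + 6·1 + 7·1.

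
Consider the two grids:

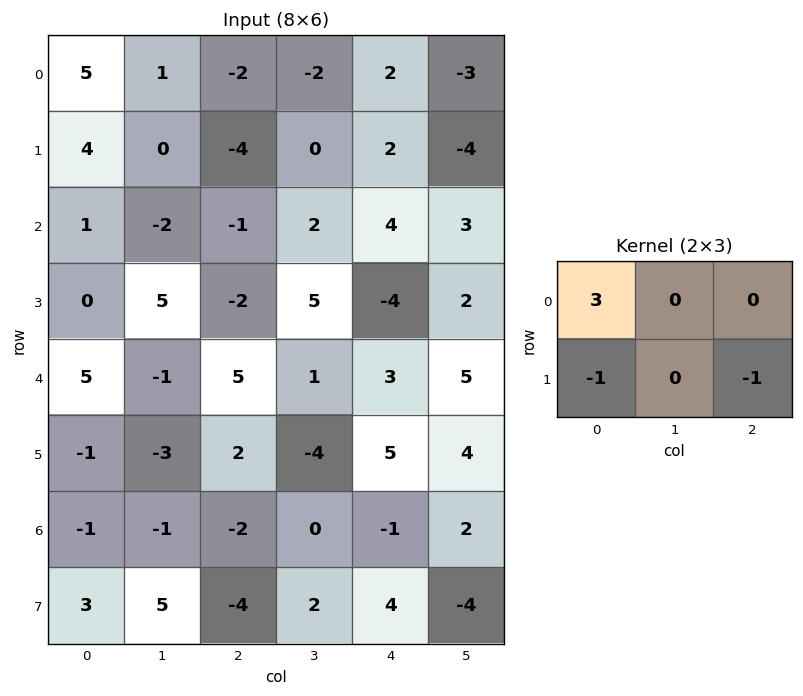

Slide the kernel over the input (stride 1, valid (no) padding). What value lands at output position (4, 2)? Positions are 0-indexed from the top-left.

8

The receptive field on the input at this output position is [5 1 3 / 2 -4 5]. Elementwise product with the kernel and sum: 5·3 + 2·-1 + 5·-1.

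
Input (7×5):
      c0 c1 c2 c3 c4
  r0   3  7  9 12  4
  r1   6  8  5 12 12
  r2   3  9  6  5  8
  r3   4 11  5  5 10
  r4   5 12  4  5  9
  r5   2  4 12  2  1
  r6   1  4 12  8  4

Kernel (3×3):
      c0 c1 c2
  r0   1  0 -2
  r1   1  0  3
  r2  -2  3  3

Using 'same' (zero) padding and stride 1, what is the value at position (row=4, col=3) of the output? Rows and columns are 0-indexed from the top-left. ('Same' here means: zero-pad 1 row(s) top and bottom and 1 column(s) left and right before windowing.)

The receptive field on the zero-padded input at this output position is [5 5 10 / 4 5 9 / 12 2 1]. Elementwise product with the kernel and sum: 5·1 + 10·-2 + 4·1 + 9·3 + 12·-2 + 2·3 + 1·3.

1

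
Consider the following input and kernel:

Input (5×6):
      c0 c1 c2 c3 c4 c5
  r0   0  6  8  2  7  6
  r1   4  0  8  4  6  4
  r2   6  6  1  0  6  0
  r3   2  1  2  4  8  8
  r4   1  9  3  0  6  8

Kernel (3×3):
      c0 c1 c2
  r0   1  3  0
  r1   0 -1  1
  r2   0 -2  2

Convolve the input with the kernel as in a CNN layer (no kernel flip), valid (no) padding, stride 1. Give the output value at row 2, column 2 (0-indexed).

17

The receptive field on the input at this output position is [1 0 6 / 2 4 8 / 3 0 6]. Elementwise product with the kernel and sum: 1·1 + 0·3 + 4·-1 + 8·1 + 0·-2 + 6·2.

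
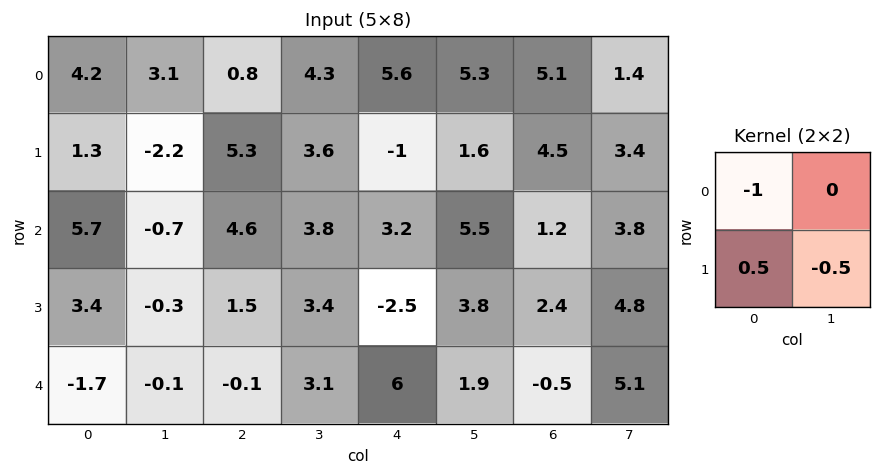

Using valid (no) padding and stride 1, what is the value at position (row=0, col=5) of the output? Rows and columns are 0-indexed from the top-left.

-6.75

The receptive field on the input at this output position is [5.3 5.1 / 1.6 4.5]. Elementwise product with the kernel and sum: 5.3·-1 + 1.6·0.5 + 4.5·-0.5.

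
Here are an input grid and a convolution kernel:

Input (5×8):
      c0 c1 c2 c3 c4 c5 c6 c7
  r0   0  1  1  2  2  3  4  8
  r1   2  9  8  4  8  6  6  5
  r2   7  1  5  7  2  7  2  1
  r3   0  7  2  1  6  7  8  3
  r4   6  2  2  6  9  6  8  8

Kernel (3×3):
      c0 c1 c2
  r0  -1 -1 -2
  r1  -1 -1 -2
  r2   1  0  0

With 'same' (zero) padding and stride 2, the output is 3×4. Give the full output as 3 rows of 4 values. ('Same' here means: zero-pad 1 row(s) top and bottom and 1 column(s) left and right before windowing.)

-2 3 -6 -17
-29 -38 -46 -26
-24 -27 -48 -51

Output[0,0]: The receptive field on the zero-padded input at this output position is [0 0 0 / 0 0 1 / 0 2 9]. Elementwise product with the kernel and sum: 0·-1 + 0·-1 + 0·-2 + 0·-1 + 0·-1 + 1·-2 + 0·1.
Output[0,1]: The receptive field on the zero-padded input at this output position is [0 0 0 / 1 1 2 / 9 8 4]. Elementwise product with the kernel and sum: 0·-1 + 0·-1 + 0·-2 + 1·-1 + 1·-1 + 2·-2 + 9·1.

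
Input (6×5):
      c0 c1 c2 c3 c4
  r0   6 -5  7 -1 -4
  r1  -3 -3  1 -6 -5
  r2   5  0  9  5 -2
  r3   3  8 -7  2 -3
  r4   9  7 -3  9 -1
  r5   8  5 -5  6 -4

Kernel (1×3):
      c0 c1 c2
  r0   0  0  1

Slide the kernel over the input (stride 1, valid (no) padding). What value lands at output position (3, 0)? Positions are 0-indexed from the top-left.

The receptive field on the input at this output position is [3 8 -7]. Elementwise product with the kernel and sum: -7·1.

-7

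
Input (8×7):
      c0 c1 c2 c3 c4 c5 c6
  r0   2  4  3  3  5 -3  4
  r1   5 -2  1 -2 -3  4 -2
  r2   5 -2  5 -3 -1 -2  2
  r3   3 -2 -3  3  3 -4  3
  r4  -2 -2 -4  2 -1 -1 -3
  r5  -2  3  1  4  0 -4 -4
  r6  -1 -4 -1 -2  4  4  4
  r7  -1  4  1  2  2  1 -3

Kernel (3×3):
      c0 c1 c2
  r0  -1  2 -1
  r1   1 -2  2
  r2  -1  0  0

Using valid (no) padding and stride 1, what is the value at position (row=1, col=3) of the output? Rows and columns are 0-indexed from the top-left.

The receptive field on the input at this output position is [-2 -3 4 / -3 -1 -2 / 3 3 -4]. Elementwise product with the kernel and sum: -2·-1 + -3·2 + 4·-1 + -3·1 + -1·-2 + -2·2 + 3·-1.

-16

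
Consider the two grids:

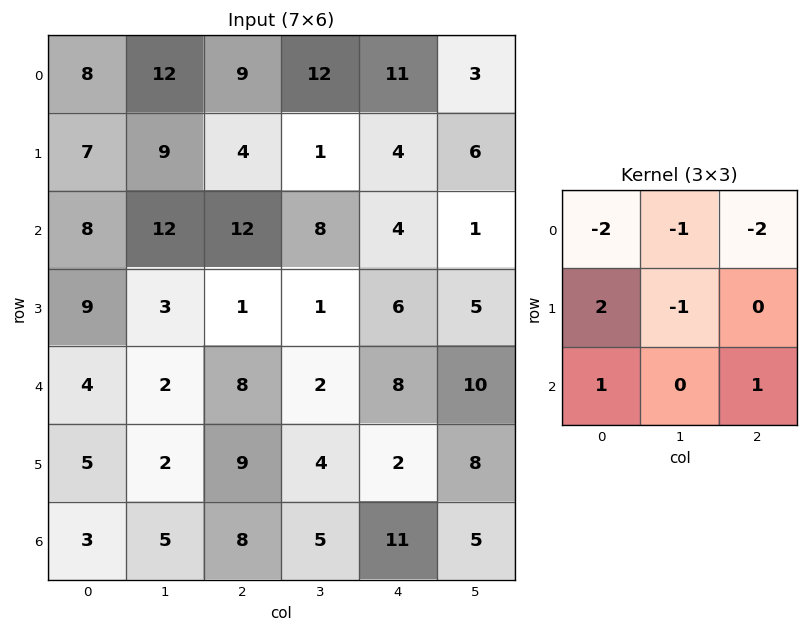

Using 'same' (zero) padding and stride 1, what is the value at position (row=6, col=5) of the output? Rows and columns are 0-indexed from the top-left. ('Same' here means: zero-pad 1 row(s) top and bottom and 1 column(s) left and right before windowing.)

The receptive field on the zero-padded input at this output position is [2 8 0 / 11 5 0 / 0 0 0]. Elementwise product with the kernel and sum: 2·-2 + 8·-1 + 0·-2 + 11·2 + 5·-1 + 0·1 + 0·1.

5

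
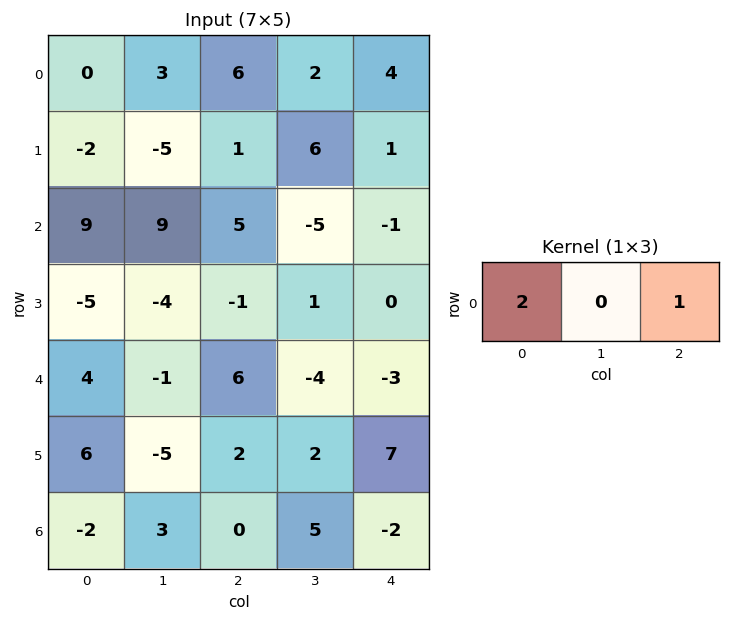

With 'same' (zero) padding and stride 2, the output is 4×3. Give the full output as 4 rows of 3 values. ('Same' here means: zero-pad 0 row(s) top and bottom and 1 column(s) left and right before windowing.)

3 8 4
9 13 -10
-1 -6 -8
3 11 10

Output[0,0]: The receptive field on the zero-padded input at this output position is [0 0 3]. Elementwise product with the kernel and sum: 0·2 + 3·1.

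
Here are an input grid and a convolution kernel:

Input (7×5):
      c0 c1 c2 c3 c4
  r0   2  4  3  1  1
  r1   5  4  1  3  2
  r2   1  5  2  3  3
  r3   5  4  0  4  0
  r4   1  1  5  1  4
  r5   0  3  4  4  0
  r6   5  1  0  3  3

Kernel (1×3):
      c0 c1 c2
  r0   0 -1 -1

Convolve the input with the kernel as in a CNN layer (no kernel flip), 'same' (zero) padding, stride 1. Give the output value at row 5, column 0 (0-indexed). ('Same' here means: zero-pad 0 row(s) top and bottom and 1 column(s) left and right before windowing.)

-3

The receptive field on the zero-padded input at this output position is [0 0 3]. Elementwise product with the kernel and sum: 0·-1 + 3·-1.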